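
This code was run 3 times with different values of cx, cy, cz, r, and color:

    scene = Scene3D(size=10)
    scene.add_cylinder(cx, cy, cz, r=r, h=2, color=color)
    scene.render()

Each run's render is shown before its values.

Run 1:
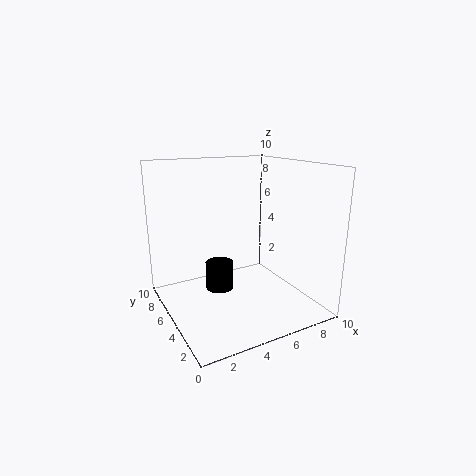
cx = 4, cy = 6, cz = 1, r = 1, color = 'black'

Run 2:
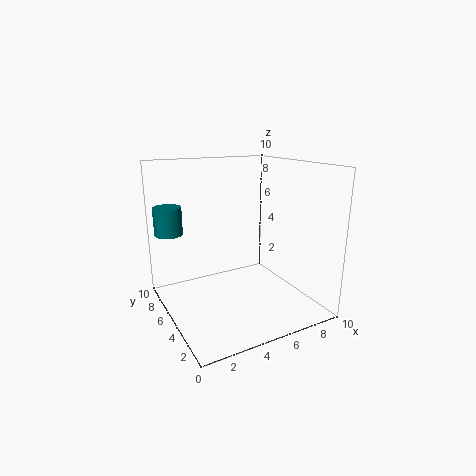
cx = 1, cy = 8, cz = 5, r = 1, color = 'teal'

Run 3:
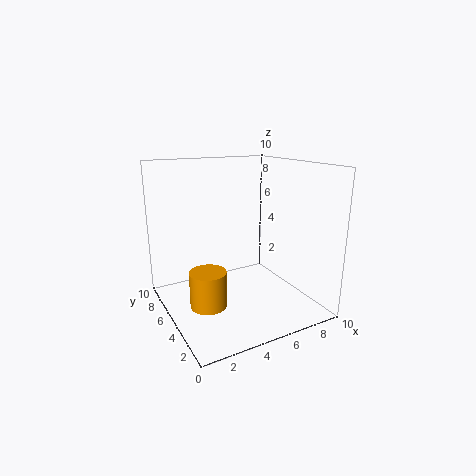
cx = 1, cy = 1, cz = 3, r = 1, color = 'orange'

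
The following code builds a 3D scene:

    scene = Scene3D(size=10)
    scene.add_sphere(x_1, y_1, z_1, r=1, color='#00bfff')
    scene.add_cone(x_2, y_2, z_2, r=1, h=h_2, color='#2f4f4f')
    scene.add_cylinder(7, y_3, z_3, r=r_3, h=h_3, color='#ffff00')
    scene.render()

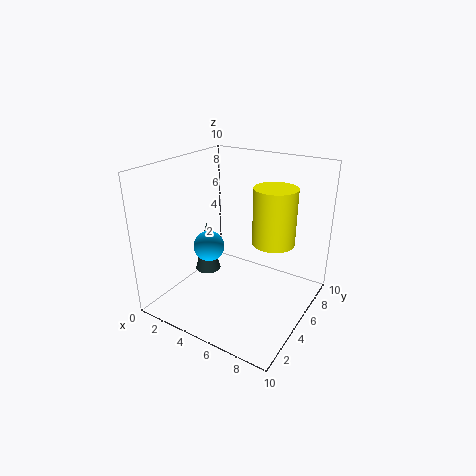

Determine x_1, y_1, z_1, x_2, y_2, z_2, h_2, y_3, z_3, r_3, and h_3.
x_1 = 4
y_1 = 3
z_1 = 5
x_2 = 1.5
y_2 = 6
z_2 = 1
h_2 = 4
y_3 = 6.5
z_3 = 4.5
r_3 = 1.5
h_3 = 4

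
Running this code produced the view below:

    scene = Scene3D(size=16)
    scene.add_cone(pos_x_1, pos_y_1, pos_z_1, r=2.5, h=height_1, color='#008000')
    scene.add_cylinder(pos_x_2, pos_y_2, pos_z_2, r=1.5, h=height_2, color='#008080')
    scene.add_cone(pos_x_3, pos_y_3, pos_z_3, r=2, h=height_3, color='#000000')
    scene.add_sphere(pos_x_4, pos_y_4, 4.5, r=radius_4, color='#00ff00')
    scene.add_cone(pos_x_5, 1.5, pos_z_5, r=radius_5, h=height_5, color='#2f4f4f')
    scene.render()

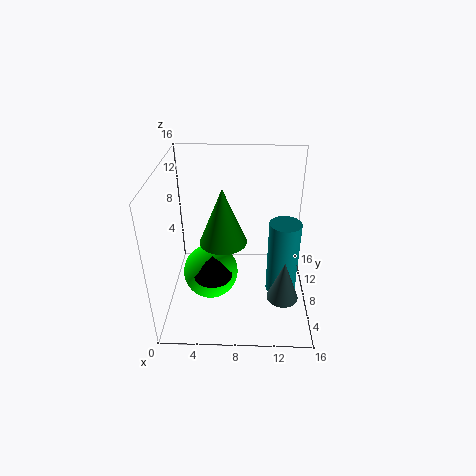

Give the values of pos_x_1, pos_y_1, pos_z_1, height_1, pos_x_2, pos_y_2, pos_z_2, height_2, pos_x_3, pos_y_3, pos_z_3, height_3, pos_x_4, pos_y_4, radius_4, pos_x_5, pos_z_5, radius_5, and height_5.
pos_x_1 = 6.5; pos_y_1 = 6.5; pos_z_1 = 8.5; height_1 = 6; pos_x_2 = 12.5; pos_y_2 = 3.5; pos_z_2 = 5; height_2 = 7.5; pos_x_3 = 5.5; pos_y_3 = 4.5; pos_z_3 = 5.5; height_3 = 2.5; pos_x_4 = 5; pos_y_4 = 6.5; radius_4 = 3; pos_x_5 = 12.5; pos_z_5 = 5.5; radius_5 = 1.5; height_5 = 4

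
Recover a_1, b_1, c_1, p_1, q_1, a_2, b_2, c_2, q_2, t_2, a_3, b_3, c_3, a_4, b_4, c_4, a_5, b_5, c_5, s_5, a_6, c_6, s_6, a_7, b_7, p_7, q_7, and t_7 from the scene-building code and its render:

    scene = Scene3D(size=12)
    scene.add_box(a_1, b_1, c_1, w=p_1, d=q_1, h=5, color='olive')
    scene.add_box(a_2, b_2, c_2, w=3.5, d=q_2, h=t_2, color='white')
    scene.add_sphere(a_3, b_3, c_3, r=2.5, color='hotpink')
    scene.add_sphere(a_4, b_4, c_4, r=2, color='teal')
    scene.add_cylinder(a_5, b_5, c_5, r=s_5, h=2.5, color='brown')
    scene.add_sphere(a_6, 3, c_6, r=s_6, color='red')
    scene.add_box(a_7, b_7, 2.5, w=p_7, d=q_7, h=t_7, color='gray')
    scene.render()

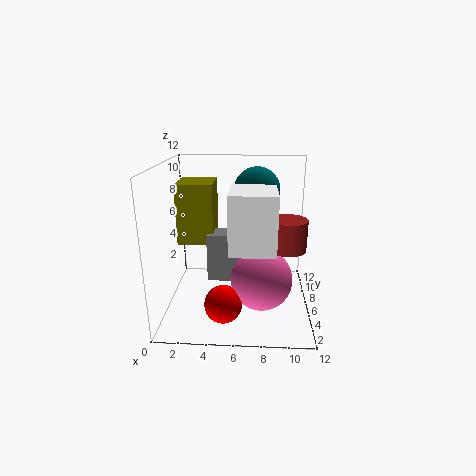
a_1 = 1, b_1 = 5.5, c_1 = 5.5, p_1 = 3, q_1 = 3.5, a_2 = 5.5, b_2 = 2, c_2 = 6, q_2 = 4, t_2 = 4.5, a_3 = 8, b_3 = 4.5, c_3 = 3, a_4 = 7.5, b_4 = 8.5, c_4 = 9.5, a_5 = 10, b_5 = 5, c_5 = 5.5, s_5 = 1.5, a_6 = 5, c_6 = 1.5, s_6 = 1.5, a_7 = 3.5, b_7 = 5, p_7 = 3, q_7 = 2, t_7 = 4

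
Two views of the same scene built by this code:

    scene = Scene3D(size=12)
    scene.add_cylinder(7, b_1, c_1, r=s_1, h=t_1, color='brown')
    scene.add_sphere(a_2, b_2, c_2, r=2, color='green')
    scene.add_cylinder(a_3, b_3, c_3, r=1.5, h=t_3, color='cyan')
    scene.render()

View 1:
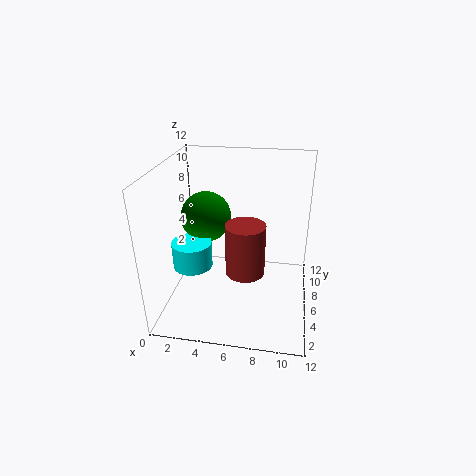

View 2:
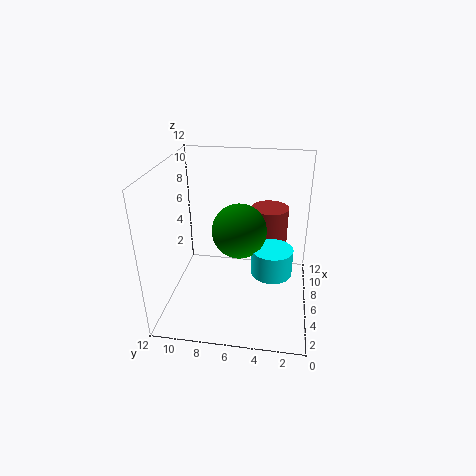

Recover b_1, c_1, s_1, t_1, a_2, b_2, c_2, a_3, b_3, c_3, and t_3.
b_1 = 3.5; c_1 = 4.5; s_1 = 1.5; t_1 = 4; a_2 = 3.5; b_2 = 5.5; c_2 = 8; a_3 = 3; b_3 = 3; c_3 = 5; t_3 = 2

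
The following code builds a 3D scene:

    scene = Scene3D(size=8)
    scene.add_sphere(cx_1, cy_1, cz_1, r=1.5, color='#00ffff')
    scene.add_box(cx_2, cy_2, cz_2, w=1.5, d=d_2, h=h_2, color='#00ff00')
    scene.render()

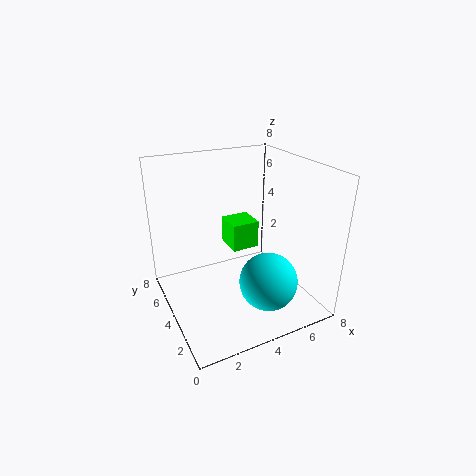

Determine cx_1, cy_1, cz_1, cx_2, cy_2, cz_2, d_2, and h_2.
cx_1 = 4.5
cy_1 = 1.5
cz_1 = 2.5
cx_2 = 3.5
cy_2 = 3.5
cz_2 = 3.5
d_2 = 1.5
h_2 = 1.5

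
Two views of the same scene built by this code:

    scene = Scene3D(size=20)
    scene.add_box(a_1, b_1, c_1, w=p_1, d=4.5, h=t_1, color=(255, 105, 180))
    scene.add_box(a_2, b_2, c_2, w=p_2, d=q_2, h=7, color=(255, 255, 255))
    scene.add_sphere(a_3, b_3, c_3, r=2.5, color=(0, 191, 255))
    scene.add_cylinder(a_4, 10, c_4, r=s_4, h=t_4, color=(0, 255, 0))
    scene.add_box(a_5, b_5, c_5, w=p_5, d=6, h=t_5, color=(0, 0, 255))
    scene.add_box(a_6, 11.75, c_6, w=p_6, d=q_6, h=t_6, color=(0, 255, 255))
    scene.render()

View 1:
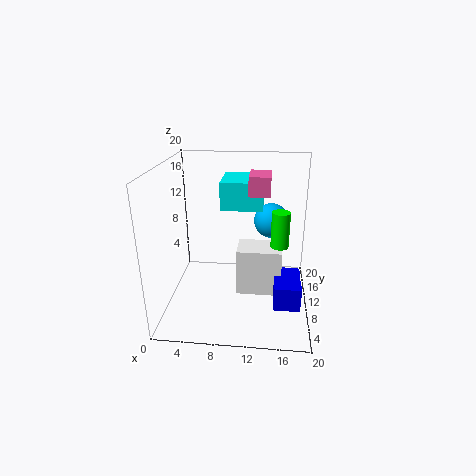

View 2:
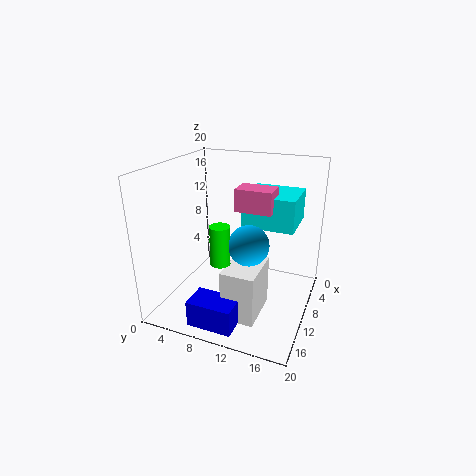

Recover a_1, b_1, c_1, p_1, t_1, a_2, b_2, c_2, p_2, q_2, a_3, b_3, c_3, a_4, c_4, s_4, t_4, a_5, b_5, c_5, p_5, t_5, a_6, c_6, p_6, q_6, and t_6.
a_1 = 11.25
b_1 = 11.25
c_1 = 15.5
p_1 = 3
t_1 = 2.75
a_2 = 9.75
b_2 = 10
c_2 = 0.75
p_2 = 6.5
q_2 = 4.5
a_3 = 14.5
b_3 = 13.25
c_3 = 11.5
a_4 = 15.75
c_4 = 9
s_4 = 1.25
t_4 = 5
a_5 = 15.25
b_5 = 6.5
c_5 = 0.75
p_5 = 3.75
t_5 = 3.5
a_6 = 7.25
c_6 = 13.25
p_6 = 6
q_6 = 6.5
t_6 = 4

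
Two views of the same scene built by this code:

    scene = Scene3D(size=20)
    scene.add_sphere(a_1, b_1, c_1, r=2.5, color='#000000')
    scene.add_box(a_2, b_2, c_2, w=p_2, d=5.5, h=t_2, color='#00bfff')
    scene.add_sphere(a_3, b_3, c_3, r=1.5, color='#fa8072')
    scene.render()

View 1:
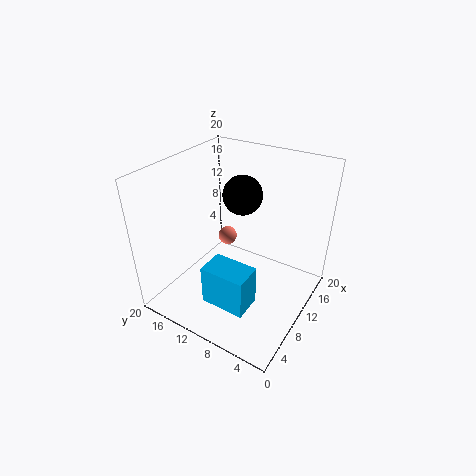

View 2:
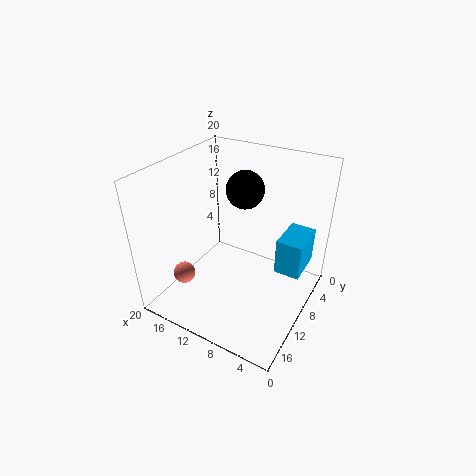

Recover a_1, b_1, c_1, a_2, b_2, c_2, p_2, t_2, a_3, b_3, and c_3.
a_1 = 9.5; b_1 = 9; c_1 = 17; a_2 = 1; b_2 = 4; c_2 = 6; p_2 = 3.5; t_2 = 5; a_3 = 15.5; b_3 = 15.5; c_3 = 5.5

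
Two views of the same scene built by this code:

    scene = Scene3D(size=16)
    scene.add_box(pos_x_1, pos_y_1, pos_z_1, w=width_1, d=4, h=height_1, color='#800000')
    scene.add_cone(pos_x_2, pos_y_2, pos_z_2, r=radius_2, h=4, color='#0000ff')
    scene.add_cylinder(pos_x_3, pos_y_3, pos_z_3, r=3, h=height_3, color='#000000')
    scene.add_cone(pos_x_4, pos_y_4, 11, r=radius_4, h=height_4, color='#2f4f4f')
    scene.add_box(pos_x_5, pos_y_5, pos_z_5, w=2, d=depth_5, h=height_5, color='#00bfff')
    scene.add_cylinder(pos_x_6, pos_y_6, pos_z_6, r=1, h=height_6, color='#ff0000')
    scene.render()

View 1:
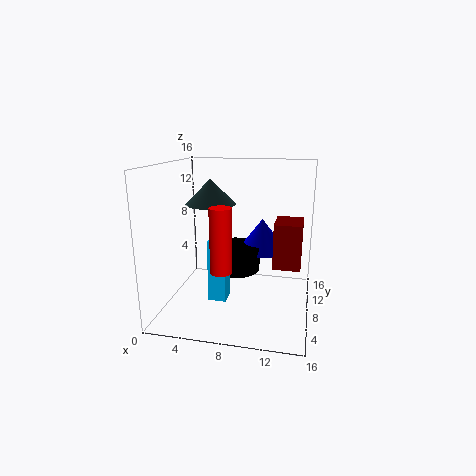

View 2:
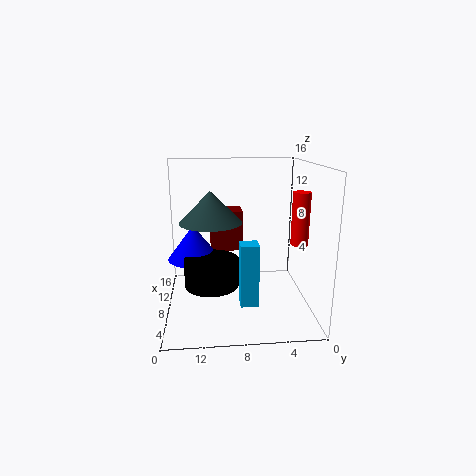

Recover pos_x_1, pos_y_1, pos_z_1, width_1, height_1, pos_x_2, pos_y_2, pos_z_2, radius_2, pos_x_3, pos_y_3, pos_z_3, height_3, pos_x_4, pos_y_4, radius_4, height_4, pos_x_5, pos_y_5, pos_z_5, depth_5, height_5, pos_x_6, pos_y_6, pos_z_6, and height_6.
pos_x_1 = 12; pos_y_1 = 7; pos_z_1 = 5; width_1 = 3; height_1 = 5; pos_x_2 = 10; pos_y_2 = 13; pos_z_2 = 5; radius_2 = 3; pos_x_3 = 7; pos_y_3 = 11; pos_z_3 = 3; height_3 = 3; pos_x_4 = 4; pos_y_4 = 11; radius_4 = 3; height_4 = 3; pos_x_5 = 5; pos_y_5 = 6; pos_z_5 = 1; depth_5 = 2; height_5 = 7; pos_x_6 = 8; pos_y_6 = 1; pos_z_6 = 7; height_6 = 6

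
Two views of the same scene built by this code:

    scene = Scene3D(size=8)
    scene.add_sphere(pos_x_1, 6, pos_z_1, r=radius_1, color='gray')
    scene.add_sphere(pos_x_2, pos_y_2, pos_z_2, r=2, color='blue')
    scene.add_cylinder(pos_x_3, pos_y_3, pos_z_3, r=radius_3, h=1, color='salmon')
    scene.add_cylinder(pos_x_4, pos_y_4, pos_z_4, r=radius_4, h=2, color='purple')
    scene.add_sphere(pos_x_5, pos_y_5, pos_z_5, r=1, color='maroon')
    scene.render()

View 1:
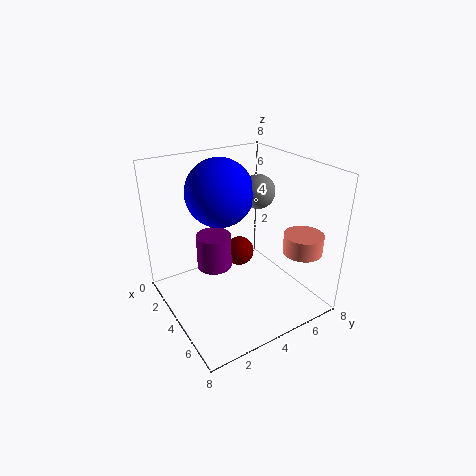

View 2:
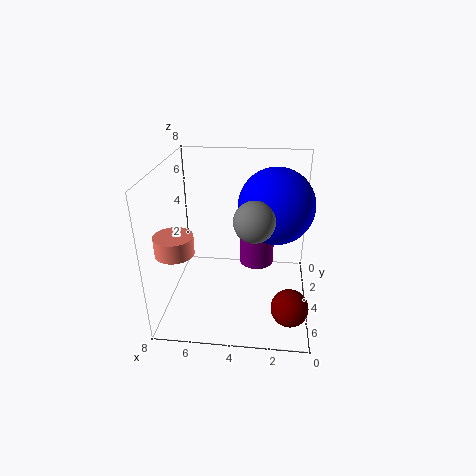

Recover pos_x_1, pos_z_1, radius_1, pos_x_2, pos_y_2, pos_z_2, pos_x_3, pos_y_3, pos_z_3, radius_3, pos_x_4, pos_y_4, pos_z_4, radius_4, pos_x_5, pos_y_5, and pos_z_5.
pos_x_1 = 3
pos_z_1 = 6
radius_1 = 1
pos_x_2 = 2
pos_y_2 = 4
pos_z_2 = 6
pos_x_3 = 7
pos_y_3 = 6
pos_z_3 = 4
radius_3 = 1
pos_x_4 = 3
pos_y_4 = 3
pos_z_4 = 2
radius_4 = 1
pos_x_5 = 1
pos_y_5 = 6
pos_z_5 = 1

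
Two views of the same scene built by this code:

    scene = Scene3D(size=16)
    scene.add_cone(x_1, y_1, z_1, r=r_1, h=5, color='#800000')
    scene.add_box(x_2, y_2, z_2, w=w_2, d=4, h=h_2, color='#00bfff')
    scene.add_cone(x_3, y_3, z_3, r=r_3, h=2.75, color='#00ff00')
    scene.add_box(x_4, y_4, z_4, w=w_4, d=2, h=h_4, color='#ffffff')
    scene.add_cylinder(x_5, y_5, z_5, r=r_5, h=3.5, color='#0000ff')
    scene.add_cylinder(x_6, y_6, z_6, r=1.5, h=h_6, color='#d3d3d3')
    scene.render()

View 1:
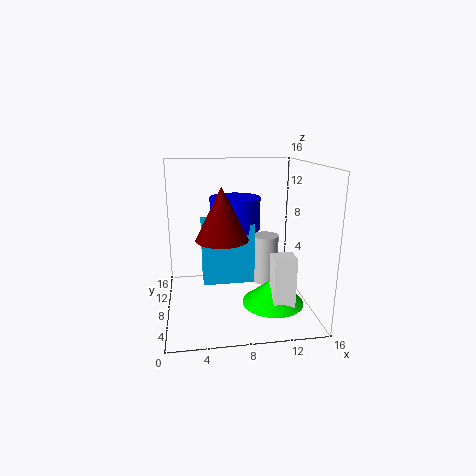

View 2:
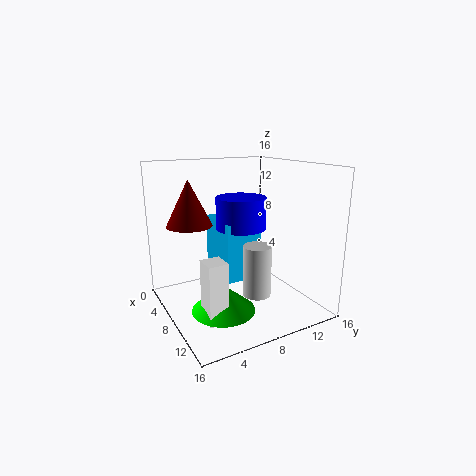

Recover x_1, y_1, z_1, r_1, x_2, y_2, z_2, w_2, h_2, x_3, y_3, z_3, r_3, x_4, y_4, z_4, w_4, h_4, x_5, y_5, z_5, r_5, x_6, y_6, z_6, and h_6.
x_1 = 5.75
y_1 = 3.25
z_1 = 9.5
r_1 = 2.5
x_2 = 4
y_2 = 6
z_2 = 3.5
w_2 = 5.5
h_2 = 6.5
x_3 = 11.25
y_3 = 4.5
z_3 = 1.75
r_3 = 3.25
x_4 = 10.75
y_4 = 2.25
z_4 = 1.25
w_4 = 2.25
h_4 = 6.25
x_5 = 7.75
y_5 = 8.5
z_5 = 9
r_5 = 2.75
x_6 = 11.25
y_6 = 8.5
z_6 = 2.5
h_6 = 5.5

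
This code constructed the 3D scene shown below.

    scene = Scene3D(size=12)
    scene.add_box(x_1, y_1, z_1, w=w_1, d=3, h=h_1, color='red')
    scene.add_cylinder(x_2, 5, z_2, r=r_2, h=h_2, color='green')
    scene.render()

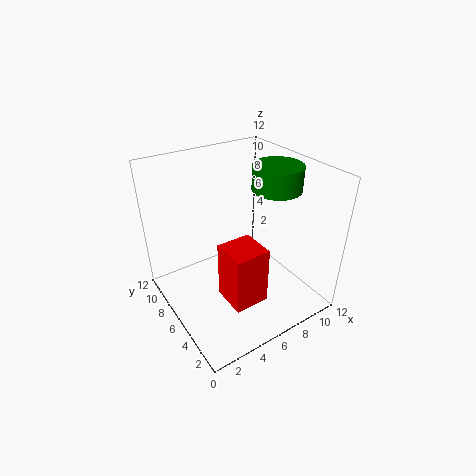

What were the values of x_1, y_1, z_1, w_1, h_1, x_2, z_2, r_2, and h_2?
x_1 = 4
y_1 = 3
z_1 = 1
w_1 = 3
h_1 = 5
x_2 = 9
z_2 = 10
r_2 = 2
h_2 = 2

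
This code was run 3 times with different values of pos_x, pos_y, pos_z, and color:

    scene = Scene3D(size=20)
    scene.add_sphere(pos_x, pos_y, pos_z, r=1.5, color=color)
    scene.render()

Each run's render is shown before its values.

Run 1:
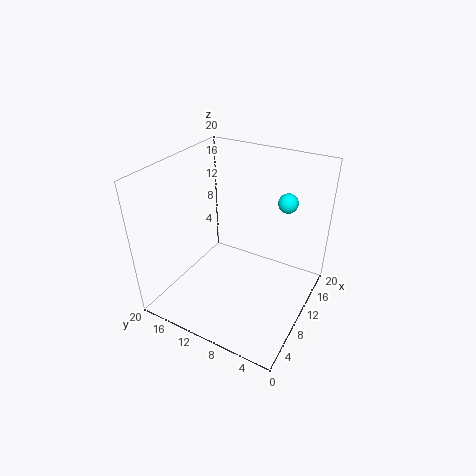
pos_x = 18
pos_y = 6
pos_z = 12.75
color = 'cyan'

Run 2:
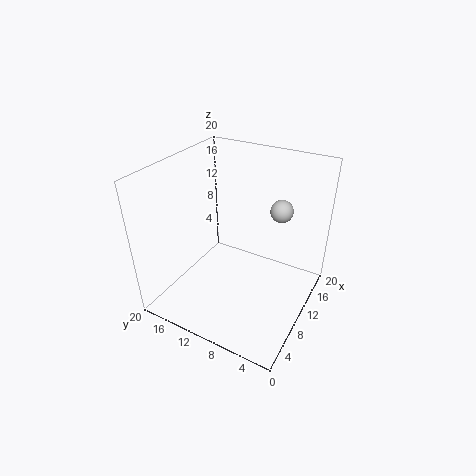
pos_x = 12.25
pos_y = 4.75
pos_z = 14.5
color = 'lightgray'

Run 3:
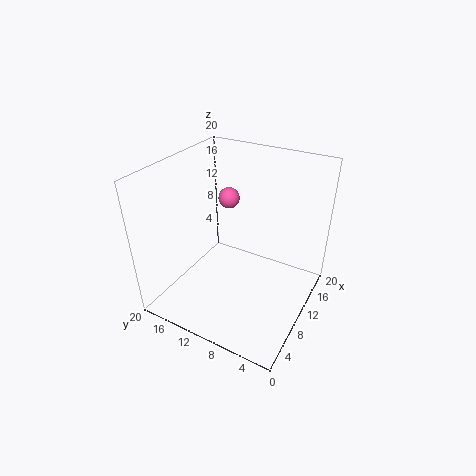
pos_x = 12.75
pos_y = 13
pos_z = 14.25
color = 'hotpink'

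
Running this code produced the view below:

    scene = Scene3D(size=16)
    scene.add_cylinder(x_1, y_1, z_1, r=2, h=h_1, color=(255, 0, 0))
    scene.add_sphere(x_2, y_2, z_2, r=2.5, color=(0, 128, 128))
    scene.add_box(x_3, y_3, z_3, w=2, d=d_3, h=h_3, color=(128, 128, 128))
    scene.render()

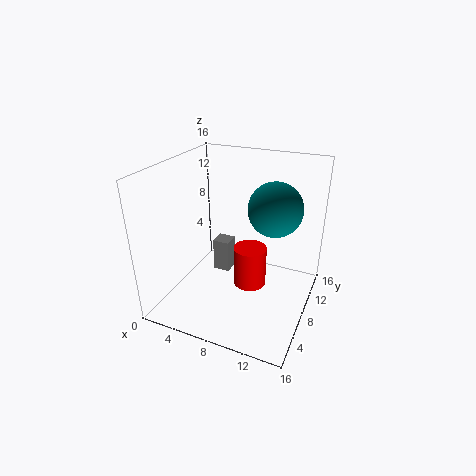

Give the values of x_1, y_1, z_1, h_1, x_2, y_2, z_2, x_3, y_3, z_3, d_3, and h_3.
x_1 = 8.5
y_1 = 10.5
z_1 = 0.5
h_1 = 5
x_2 = 13
y_2 = 5
z_2 = 13.5
x_3 = 4
y_3 = 9.5
z_3 = 2
d_3 = 2
h_3 = 4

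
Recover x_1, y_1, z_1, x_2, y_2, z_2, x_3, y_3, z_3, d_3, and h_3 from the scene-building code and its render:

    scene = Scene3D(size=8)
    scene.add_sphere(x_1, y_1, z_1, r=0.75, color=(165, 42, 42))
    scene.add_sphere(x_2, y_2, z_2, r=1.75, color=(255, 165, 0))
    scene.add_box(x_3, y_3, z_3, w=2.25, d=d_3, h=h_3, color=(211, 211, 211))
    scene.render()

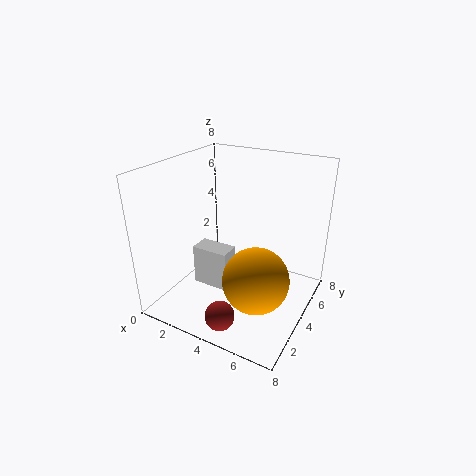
x_1 = 4.75, y_1 = 0.75, z_1 = 1.25, x_2 = 5.75, y_2 = 2.75, z_2 = 2.5, x_3 = 1, y_3 = 3.75, z_3 = 0.25, d_3 = 1.25, h_3 = 2.5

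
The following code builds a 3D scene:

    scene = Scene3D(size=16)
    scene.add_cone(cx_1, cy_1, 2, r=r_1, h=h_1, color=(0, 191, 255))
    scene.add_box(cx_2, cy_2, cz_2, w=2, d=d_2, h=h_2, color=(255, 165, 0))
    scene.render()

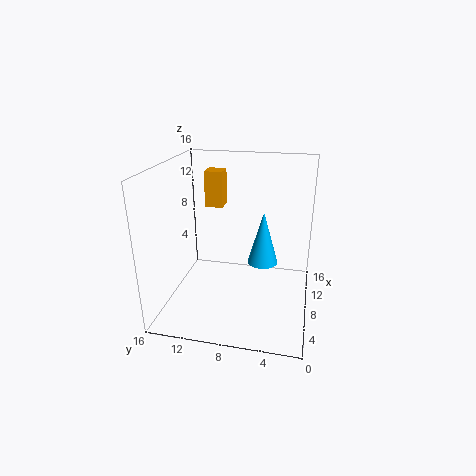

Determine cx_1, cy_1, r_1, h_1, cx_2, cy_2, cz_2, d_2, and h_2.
cx_1 = 14
cy_1 = 6
r_1 = 2
h_1 = 7
cx_2 = 9
cy_2 = 10
cz_2 = 11
d_2 = 2
h_2 = 4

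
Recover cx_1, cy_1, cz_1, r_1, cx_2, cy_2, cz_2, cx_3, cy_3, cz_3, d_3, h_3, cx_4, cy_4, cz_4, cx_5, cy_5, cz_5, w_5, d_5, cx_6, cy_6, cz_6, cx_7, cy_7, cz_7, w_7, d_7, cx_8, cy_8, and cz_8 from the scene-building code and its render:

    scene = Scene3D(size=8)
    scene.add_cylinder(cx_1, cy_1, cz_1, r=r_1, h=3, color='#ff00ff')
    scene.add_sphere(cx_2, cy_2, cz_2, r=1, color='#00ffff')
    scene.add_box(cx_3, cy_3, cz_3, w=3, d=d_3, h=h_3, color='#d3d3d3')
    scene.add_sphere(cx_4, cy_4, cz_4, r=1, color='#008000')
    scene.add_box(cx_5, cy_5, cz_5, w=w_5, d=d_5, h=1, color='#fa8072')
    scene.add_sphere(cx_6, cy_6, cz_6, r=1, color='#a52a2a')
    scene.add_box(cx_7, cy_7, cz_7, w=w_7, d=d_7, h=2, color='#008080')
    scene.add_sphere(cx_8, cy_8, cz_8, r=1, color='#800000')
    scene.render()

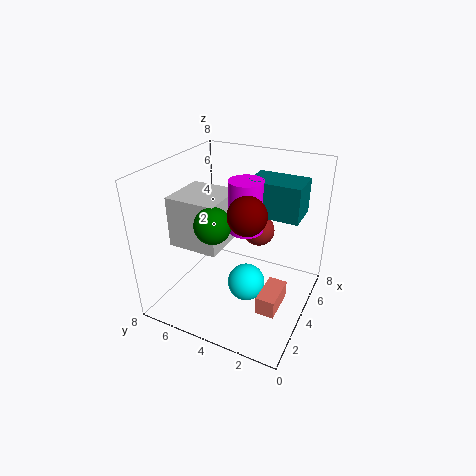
cx_1 = 5; cy_1 = 4; cz_1 = 4; r_1 = 1; cx_2 = 3; cy_2 = 3; cz_2 = 2; cx_3 = 3; cy_3 = 5; cz_3 = 3; d_3 = 3; h_3 = 3; cx_4 = 3; cy_4 = 5; cz_4 = 5; cx_5 = 2; cy_5 = 1; cz_5 = 1; w_5 = 2; d_5 = 1; cx_6 = 7; cy_6 = 4; cz_6 = 3; cx_7 = 5; cy_7 = 1; cz_7 = 5; w_7 = 2; d_7 = 3; cx_8 = 3; cy_8 = 3; cz_8 = 6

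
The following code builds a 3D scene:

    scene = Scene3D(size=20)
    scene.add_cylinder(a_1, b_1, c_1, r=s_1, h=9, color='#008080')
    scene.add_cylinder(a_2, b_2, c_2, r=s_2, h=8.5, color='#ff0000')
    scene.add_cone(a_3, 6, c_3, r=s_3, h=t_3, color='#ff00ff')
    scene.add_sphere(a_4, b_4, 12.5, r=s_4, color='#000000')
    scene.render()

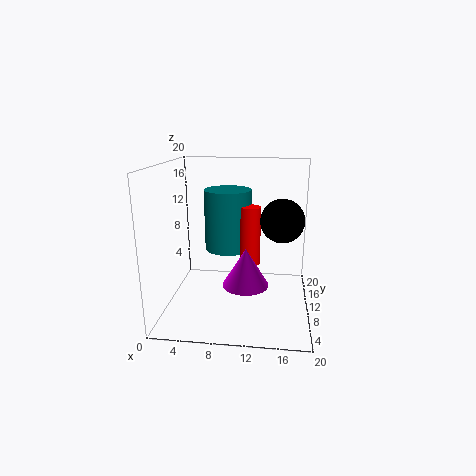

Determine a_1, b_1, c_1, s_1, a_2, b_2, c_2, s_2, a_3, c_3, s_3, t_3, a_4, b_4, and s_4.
a_1 = 8; b_1 = 14; c_1 = 7; s_1 = 3.5; a_2 = 11.5; b_2 = 12; c_2 = 5.5; s_2 = 1.5; a_3 = 11.5; c_3 = 5; s_3 = 3; t_3 = 5; a_4 = 16; b_4 = 10.5; s_4 = 3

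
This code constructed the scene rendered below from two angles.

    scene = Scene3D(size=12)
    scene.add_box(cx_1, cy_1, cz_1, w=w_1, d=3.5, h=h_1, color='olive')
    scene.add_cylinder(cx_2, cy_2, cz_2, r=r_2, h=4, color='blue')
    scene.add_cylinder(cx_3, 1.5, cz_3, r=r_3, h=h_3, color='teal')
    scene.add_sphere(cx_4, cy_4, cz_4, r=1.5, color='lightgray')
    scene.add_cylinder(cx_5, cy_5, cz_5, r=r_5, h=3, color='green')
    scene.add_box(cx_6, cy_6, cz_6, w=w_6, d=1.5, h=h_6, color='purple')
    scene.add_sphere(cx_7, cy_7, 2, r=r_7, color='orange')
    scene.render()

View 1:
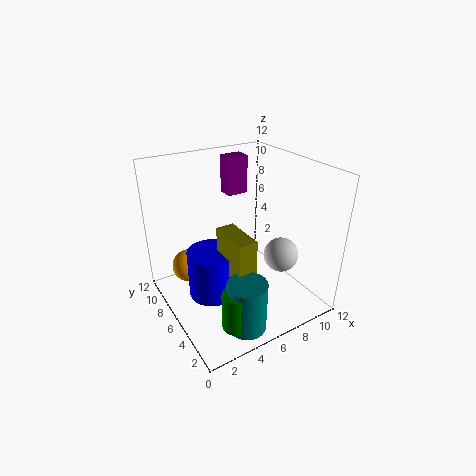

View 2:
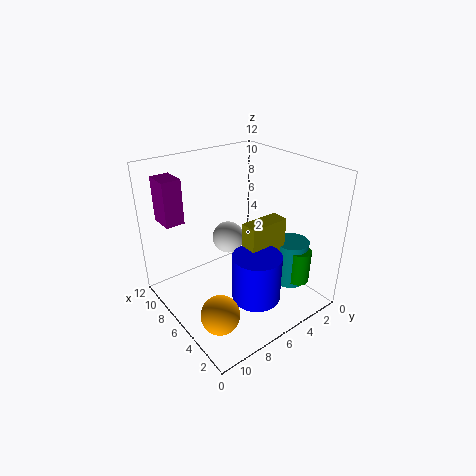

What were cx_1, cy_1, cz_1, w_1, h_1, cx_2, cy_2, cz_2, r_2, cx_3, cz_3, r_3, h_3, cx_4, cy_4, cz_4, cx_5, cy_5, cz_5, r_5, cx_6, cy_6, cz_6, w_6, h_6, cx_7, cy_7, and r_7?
cx_1 = 4; cy_1 = 2.5; cz_1 = 4; w_1 = 1.5; h_1 = 3.5; cx_2 = 3.5; cy_2 = 6; cz_2 = 1.5; r_2 = 2; cx_3 = 4; cz_3 = 1; r_3 = 1.5; h_3 = 4; cx_4 = 9.5; cy_4 = 4.5; cz_4 = 4; cx_5 = 3; cy_5 = 1.5; cz_5 = 1.5; r_5 = 1; cx_6 = 7.5; cy_6 = 10; cz_6 = 8; w_6 = 2; h_6 = 3.5; cx_7 = 3; cy_7 = 10; r_7 = 1.5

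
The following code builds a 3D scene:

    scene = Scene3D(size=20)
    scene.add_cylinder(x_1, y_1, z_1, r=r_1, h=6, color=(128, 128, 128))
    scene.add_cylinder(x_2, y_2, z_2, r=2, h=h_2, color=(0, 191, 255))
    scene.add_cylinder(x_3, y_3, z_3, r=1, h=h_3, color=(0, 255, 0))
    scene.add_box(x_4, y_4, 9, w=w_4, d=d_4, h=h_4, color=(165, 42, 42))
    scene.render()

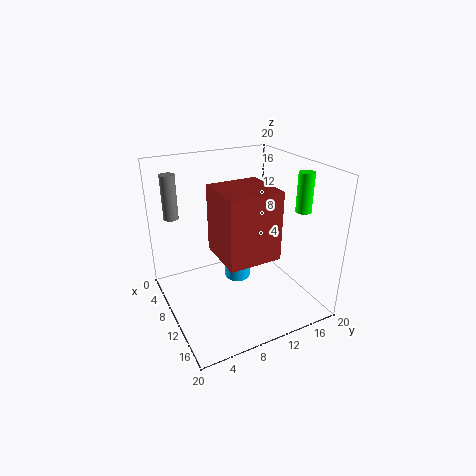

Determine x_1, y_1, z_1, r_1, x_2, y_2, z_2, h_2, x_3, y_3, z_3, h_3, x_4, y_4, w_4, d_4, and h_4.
x_1 = 6, y_1 = 2, z_1 = 13, r_1 = 1, x_2 = 6, y_2 = 12, z_2 = 1, h_2 = 3, x_3 = 16, y_3 = 16, z_3 = 15, h_3 = 5, x_4 = 9, y_4 = 6, w_4 = 7, d_4 = 7, h_4 = 9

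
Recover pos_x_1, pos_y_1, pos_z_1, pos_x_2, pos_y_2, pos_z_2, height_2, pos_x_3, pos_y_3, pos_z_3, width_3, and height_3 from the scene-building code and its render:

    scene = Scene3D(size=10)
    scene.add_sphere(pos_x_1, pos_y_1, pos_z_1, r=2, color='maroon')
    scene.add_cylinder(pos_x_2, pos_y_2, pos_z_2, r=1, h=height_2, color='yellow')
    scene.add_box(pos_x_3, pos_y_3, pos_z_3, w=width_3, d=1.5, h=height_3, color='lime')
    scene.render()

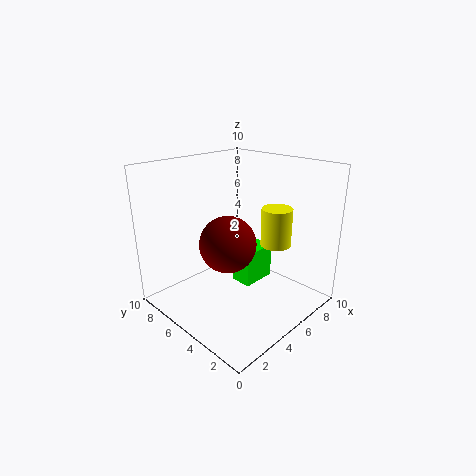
pos_x_1 = 4.5, pos_y_1 = 5.5, pos_z_1 = 4.5, pos_x_2 = 6, pos_y_2 = 2.5, pos_z_2 = 5, height_2 = 2.5, pos_x_3 = 5, pos_y_3 = 4, pos_z_3 = 1.5, width_3 = 2.5, height_3 = 2.5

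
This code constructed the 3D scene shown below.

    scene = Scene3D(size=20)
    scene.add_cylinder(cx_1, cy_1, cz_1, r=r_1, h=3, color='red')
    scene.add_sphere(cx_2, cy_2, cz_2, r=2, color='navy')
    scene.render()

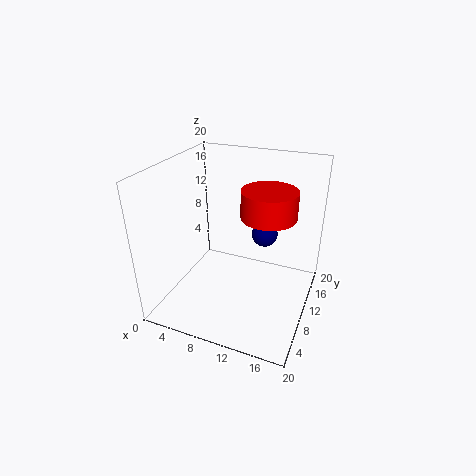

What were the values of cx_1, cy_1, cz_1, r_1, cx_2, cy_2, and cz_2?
cx_1 = 16, cy_1 = 4, cz_1 = 17, r_1 = 3, cx_2 = 12, cy_2 = 16, cz_2 = 8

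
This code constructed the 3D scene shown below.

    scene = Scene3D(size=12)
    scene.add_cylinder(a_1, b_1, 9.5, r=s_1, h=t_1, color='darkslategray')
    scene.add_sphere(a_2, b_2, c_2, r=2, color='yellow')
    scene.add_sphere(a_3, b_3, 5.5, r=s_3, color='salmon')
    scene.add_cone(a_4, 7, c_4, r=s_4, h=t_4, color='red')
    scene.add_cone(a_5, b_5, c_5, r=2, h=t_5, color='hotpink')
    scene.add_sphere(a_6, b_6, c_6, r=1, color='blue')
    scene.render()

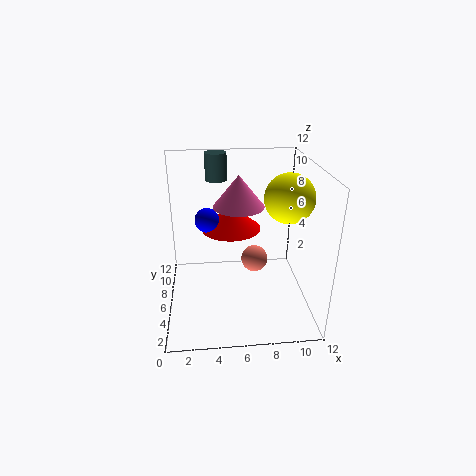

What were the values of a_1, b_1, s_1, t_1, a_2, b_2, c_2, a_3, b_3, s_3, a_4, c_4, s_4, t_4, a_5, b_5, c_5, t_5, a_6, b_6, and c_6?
a_1 = 4.5, b_1 = 11, s_1 = 1, t_1 = 2.5, a_2 = 10, b_2 = 5.5, c_2 = 9.5, a_3 = 7, b_3 = 3.5, s_3 = 1, a_4 = 5.5, c_4 = 6.5, s_4 = 2.5, t_4 = 2, a_5 = 6, b_5 = 5.5, c_5 = 9, t_5 = 2.5, a_6 = 3.5, b_6 = 6.5, c_6 = 7.5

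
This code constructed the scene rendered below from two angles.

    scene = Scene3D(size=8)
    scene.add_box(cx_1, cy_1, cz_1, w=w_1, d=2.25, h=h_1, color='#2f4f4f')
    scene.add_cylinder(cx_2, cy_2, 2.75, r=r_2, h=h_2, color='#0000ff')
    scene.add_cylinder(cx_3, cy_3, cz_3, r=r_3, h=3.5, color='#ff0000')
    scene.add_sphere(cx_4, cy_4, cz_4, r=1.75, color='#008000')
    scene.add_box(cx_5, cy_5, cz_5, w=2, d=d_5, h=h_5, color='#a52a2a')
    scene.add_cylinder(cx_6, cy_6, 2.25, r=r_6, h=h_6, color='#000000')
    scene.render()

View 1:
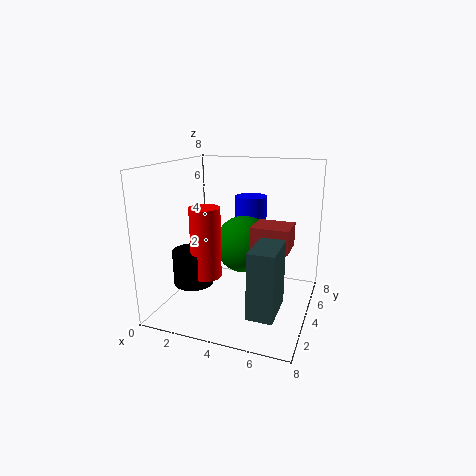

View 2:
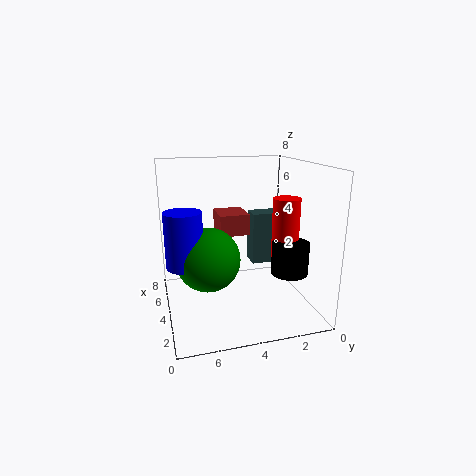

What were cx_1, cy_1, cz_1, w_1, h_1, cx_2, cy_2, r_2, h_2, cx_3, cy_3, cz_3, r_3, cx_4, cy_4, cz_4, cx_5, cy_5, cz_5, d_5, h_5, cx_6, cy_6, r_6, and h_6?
cx_1 = 5.75; cy_1 = 0.25; cz_1 = 1.5; w_1 = 1.25; h_1 = 3.25; cx_2 = 3.75; cy_2 = 7; r_2 = 1; h_2 = 3; cx_3 = 3.25; cy_3 = 1.5; cz_3 = 2.75; r_3 = 0.75; cx_4 = 3.75; cy_4 = 5.75; cz_4 = 3; cx_5 = 5; cy_5 = 3; cz_5 = 3.75; d_5 = 1.75; h_5 = 1.25; cx_6 = 2.5; cy_6 = 1.5; r_6 = 1; h_6 = 1.75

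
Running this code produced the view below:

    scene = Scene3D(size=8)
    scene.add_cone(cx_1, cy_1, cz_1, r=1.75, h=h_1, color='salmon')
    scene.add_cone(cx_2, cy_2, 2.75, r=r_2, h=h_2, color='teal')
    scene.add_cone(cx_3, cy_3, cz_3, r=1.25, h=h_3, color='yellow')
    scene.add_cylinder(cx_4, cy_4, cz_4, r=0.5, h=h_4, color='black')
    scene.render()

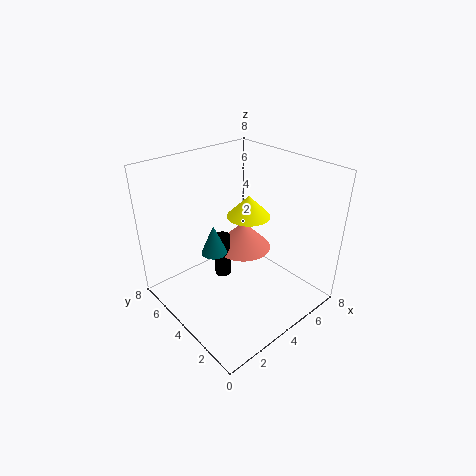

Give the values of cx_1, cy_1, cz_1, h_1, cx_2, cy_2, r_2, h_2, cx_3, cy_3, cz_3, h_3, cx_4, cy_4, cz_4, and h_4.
cx_1 = 5.75; cy_1 = 5.5; cz_1 = 2; h_1 = 1.75; cx_2 = 3.25; cy_2 = 5.25; r_2 = 0.75; h_2 = 1.75; cx_3 = 5.25; cy_3 = 4.5; cz_3 = 4.75; h_3 = 1.25; cx_4 = 4.25; cy_4 = 5.75; cz_4 = 0.5; h_4 = 2.75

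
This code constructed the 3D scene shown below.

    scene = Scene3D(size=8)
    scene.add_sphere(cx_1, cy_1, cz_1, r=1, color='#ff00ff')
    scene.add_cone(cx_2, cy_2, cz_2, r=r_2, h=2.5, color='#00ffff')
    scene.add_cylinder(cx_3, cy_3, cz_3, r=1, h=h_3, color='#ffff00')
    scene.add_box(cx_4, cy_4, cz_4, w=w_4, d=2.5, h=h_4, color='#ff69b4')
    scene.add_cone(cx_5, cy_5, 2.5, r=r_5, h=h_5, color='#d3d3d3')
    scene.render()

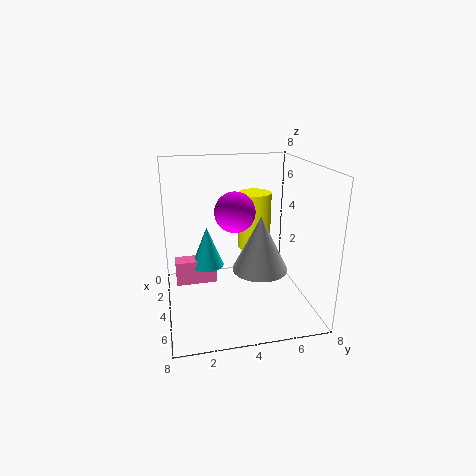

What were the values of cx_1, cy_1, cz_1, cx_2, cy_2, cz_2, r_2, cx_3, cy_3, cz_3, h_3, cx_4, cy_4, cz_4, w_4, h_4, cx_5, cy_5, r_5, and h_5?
cx_1 = 5.5, cy_1 = 3.5, cz_1 = 6, cx_2 = 2, cy_2 = 2.5, cz_2 = 1.5, r_2 = 1, cx_3 = 2, cy_3 = 5.5, cz_3 = 2.5, h_3 = 3.5, cx_4 = 1.5, cy_4 = 0.5, cz_4 = 0.5, w_4 = 1, h_4 = 1.5, cx_5 = 5, cy_5 = 5, r_5 = 1.5, h_5 = 3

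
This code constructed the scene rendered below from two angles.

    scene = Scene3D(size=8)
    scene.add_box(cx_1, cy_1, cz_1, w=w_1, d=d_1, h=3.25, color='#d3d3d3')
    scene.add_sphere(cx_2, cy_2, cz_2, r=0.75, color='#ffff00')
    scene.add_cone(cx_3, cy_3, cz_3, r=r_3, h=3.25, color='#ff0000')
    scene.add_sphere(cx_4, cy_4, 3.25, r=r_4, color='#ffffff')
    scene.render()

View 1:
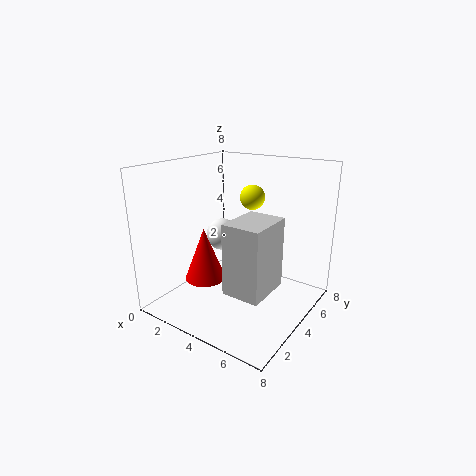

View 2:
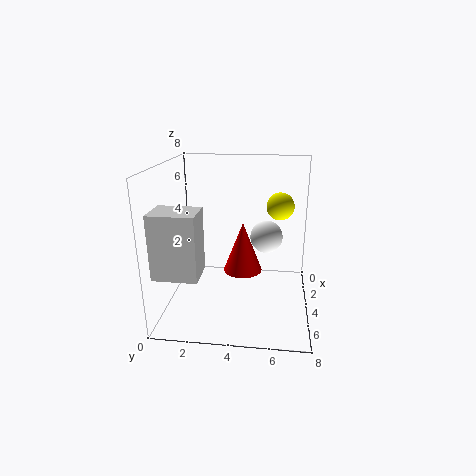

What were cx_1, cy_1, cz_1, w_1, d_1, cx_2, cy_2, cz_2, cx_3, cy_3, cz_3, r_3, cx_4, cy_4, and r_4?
cx_1 = 5.75, cy_1 = 0.25, cz_1 = 3, w_1 = 1.75, d_1 = 2.25, cx_2 = 3.5, cy_2 = 6.25, cz_2 = 5.75, cx_3 = 1.5, cy_3 = 4, cz_3 = 0.75, r_3 = 1.25, cx_4 = 1.75, cy_4 = 5.5, r_4 = 1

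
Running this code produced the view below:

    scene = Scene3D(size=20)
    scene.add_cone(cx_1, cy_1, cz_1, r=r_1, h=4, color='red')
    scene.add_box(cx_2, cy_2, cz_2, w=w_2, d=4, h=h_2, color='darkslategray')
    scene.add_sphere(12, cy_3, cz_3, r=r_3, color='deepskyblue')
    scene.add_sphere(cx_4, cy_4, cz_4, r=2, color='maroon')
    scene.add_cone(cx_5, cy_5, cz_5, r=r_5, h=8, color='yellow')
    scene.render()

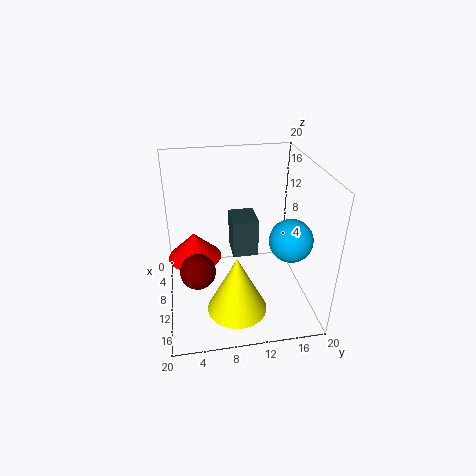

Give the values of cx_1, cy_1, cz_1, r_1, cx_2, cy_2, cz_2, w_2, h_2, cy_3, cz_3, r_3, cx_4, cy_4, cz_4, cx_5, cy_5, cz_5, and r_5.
cx_1 = 6
cy_1 = 4
cz_1 = 5
r_1 = 4
cx_2 = 1
cy_2 = 10
cz_2 = 4
w_2 = 5
h_2 = 6
cy_3 = 17
cz_3 = 10
r_3 = 3
cx_4 = 18
cy_4 = 4
cz_4 = 11
cx_5 = 15
cy_5 = 9
cz_5 = 2
r_5 = 4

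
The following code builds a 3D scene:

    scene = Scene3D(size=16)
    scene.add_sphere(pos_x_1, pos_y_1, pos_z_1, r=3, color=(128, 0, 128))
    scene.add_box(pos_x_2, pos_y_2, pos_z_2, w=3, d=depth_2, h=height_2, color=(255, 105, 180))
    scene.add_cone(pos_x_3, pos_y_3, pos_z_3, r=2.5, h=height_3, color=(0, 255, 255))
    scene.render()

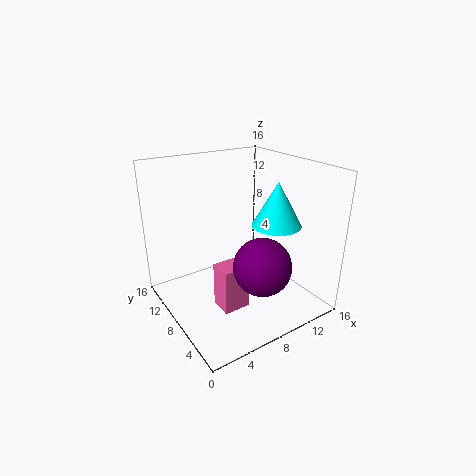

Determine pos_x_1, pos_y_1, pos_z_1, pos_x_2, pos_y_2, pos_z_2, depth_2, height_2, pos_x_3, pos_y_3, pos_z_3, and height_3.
pos_x_1 = 8, pos_y_1 = 3.5, pos_z_1 = 6.5, pos_x_2 = 4.5, pos_y_2 = 5, pos_z_2 = 1, depth_2 = 2.5, height_2 = 5, pos_x_3 = 10, pos_y_3 = 4, pos_z_3 = 10.5, height_3 = 4.5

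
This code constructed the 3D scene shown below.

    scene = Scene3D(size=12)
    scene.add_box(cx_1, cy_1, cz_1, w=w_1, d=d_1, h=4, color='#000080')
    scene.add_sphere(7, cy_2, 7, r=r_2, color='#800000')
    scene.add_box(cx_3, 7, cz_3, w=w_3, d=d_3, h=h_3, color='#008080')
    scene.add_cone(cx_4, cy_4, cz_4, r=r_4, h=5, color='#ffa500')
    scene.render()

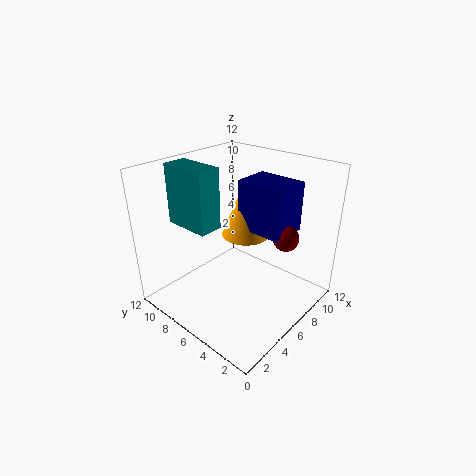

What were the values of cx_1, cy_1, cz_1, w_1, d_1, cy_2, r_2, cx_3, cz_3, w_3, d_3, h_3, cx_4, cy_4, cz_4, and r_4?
cx_1 = 6
cy_1 = 2
cz_1 = 7
w_1 = 3
d_1 = 4
cy_2 = 2
r_2 = 1
cx_3 = 3
cz_3 = 7
w_3 = 2
d_3 = 4
h_3 = 5
cx_4 = 7
cy_4 = 6
cz_4 = 6
r_4 = 2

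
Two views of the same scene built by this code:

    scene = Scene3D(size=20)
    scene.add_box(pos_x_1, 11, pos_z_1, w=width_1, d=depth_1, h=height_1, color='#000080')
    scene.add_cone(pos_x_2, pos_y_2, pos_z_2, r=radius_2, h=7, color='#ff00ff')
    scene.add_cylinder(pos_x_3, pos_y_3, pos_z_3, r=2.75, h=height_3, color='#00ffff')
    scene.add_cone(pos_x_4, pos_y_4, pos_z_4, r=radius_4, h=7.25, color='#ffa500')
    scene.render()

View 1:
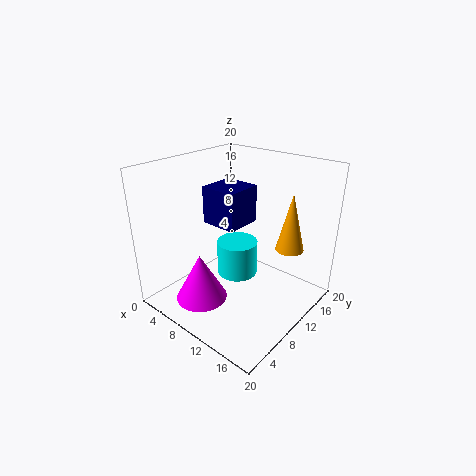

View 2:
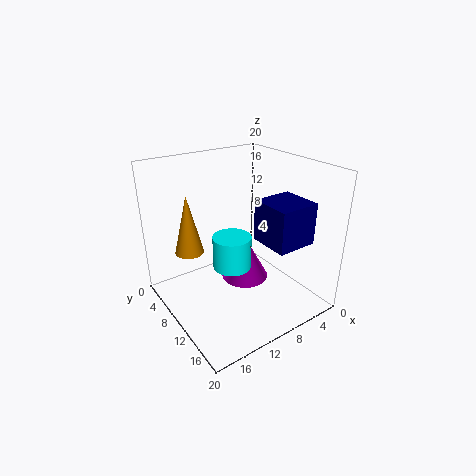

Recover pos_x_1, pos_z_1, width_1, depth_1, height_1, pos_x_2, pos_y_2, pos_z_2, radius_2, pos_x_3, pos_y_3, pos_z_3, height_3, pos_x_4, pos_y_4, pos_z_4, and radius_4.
pos_x_1 = 2.25, pos_z_1 = 9.75, width_1 = 5.75, depth_1 = 5.75, height_1 = 5.75, pos_x_2 = 6, pos_y_2 = 6.25, pos_z_2 = 0.25, radius_2 = 3.75, pos_x_3 = 10.5, pos_y_3 = 9.25, pos_z_3 = 5.25, height_3 = 4.75, pos_x_4 = 17.75, pos_y_4 = 10.75, pos_z_4 = 10.75, radius_4 = 1.75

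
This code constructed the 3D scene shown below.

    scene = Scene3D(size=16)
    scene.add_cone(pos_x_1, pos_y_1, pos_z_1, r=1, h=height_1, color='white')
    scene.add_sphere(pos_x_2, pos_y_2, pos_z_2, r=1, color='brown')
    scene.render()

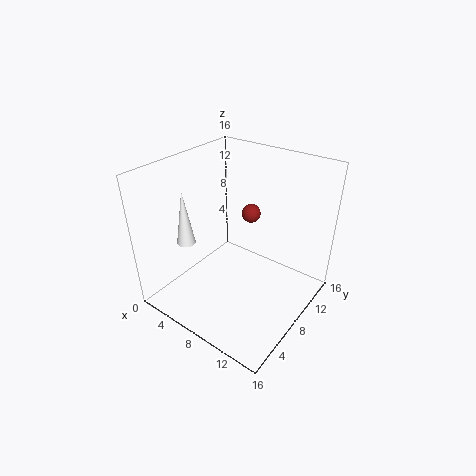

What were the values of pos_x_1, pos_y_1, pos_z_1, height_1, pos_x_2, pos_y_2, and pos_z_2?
pos_x_1 = 4
pos_y_1 = 4
pos_z_1 = 8
height_1 = 6
pos_x_2 = 9
pos_y_2 = 9
pos_z_2 = 11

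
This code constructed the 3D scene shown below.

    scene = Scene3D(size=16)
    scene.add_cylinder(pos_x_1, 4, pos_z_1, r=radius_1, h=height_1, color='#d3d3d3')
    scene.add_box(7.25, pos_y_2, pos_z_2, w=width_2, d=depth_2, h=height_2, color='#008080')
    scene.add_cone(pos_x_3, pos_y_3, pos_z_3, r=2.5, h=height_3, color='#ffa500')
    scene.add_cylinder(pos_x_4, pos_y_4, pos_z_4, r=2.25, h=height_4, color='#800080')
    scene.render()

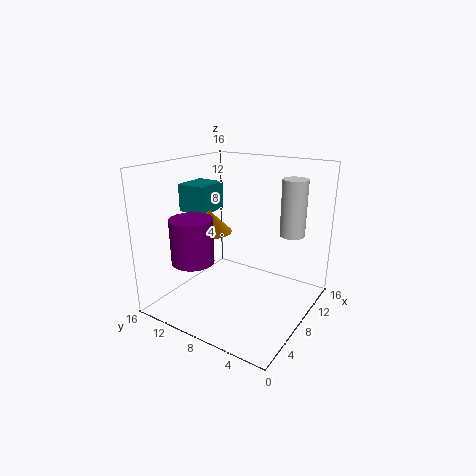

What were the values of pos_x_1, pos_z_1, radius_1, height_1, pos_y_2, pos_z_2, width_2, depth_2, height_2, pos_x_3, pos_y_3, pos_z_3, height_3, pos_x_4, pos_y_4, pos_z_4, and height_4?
pos_x_1 = 13.75, pos_z_1 = 7.25, radius_1 = 1.5, height_1 = 6.75, pos_y_2 = 12.25, pos_z_2 = 10, width_2 = 4, depth_2 = 3.5, height_2 = 3.25, pos_x_3 = 7.5, pos_y_3 = 11.5, pos_z_3 = 8.25, height_3 = 2.5, pos_x_4 = 3.5, pos_y_4 = 10.75, pos_z_4 = 6.25, height_4 = 4.75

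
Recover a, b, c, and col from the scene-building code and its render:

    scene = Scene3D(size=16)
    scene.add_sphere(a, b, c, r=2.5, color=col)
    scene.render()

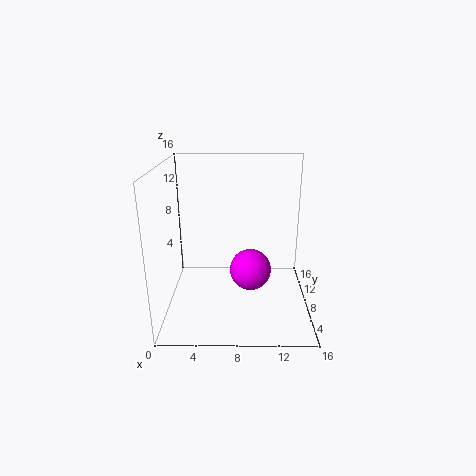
a = 9.5, b = 10, c = 3, col = 'magenta'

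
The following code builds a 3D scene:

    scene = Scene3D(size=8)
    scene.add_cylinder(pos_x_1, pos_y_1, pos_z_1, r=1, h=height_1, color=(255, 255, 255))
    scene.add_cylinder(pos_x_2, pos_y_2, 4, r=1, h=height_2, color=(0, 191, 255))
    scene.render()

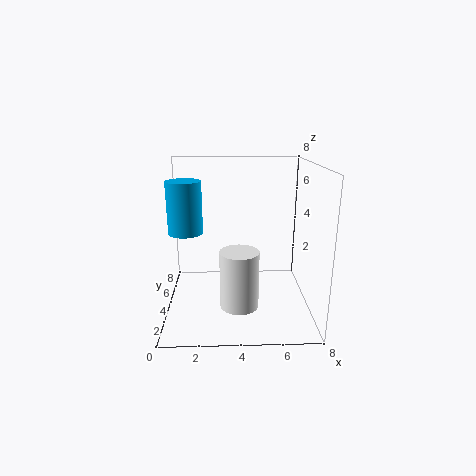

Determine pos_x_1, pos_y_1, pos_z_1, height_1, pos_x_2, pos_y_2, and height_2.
pos_x_1 = 4; pos_y_1 = 2; pos_z_1 = 1; height_1 = 3; pos_x_2 = 1; pos_y_2 = 5; height_2 = 3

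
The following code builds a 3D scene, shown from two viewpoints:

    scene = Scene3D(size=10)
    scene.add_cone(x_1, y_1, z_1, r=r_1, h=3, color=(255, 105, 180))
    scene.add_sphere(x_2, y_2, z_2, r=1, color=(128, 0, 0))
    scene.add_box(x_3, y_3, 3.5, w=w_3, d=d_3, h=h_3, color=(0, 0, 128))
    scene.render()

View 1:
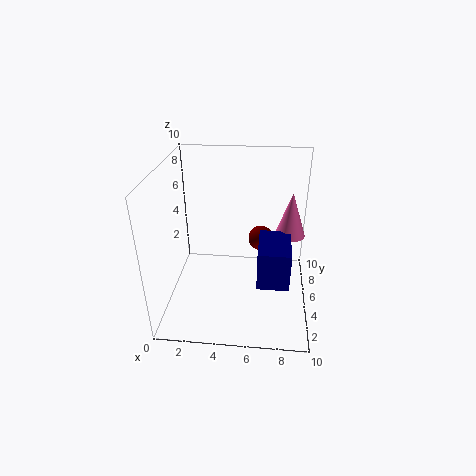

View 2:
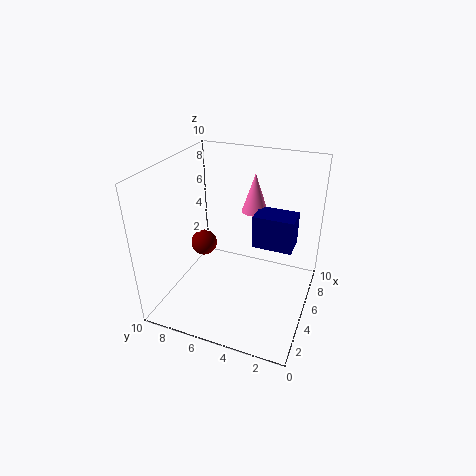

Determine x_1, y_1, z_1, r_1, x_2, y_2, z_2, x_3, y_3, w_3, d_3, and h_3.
x_1 = 8.5; y_1 = 5; z_1 = 5.5; r_1 = 1; x_2 = 6.5; y_2 = 8.5; z_2 = 3; x_3 = 6.5; y_3 = 1.5; w_3 = 2; d_3 = 3; h_3 = 2.5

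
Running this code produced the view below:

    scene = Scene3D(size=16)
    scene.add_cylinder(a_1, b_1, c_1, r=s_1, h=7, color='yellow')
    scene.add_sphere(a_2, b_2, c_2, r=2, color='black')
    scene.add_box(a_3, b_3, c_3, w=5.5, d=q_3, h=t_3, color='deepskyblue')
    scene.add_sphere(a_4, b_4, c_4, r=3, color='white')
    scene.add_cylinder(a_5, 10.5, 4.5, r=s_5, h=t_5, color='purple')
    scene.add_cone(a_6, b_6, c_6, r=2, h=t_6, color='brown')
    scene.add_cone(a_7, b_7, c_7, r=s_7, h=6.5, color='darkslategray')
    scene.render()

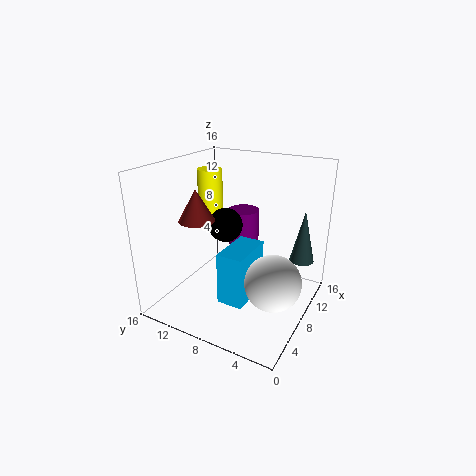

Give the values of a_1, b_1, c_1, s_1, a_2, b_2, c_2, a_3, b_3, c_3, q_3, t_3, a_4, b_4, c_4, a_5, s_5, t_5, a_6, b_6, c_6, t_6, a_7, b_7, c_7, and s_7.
a_1 = 11, b_1 = 13.5, c_1 = 7.5, s_1 = 1.5, a_2 = 9.5, b_2 = 10.5, c_2 = 8.5, a_3 = 5, b_3 = 6, c_3 = 1, q_3 = 3, t_3 = 6, a_4 = 6.5, b_4 = 3, c_4 = 4.5, a_5 = 14, s_5 = 2, t_5 = 4.5, a_6 = 6, b_6 = 12, c_6 = 10, t_6 = 3.5, a_7 = 14.5, b_7 = 2.5, c_7 = 3.5, s_7 = 1.5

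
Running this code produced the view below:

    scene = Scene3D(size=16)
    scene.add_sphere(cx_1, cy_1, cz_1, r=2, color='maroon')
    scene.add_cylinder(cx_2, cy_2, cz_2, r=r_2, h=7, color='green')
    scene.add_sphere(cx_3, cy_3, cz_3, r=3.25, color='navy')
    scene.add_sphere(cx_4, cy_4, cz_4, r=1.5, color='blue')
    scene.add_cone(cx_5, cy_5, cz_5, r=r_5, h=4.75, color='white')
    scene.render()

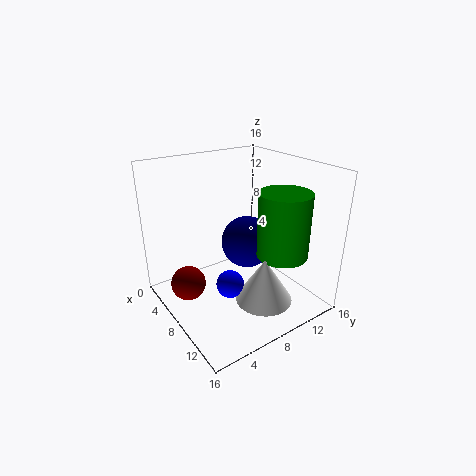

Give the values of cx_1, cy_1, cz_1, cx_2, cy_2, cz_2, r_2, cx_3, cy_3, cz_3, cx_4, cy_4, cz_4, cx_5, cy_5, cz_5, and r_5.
cx_1 = 5, cy_1 = 3, cz_1 = 2.25, cx_2 = 12, cy_2 = 11, cz_2 = 6.75, r_2 = 2.75, cx_3 = 5, cy_3 = 11.5, cz_3 = 5.25, cx_4 = 9.75, cy_4 = 5.75, cz_4 = 3.75, cx_5 = 12.5, cy_5 = 8.25, cz_5 = 2.5, r_5 = 3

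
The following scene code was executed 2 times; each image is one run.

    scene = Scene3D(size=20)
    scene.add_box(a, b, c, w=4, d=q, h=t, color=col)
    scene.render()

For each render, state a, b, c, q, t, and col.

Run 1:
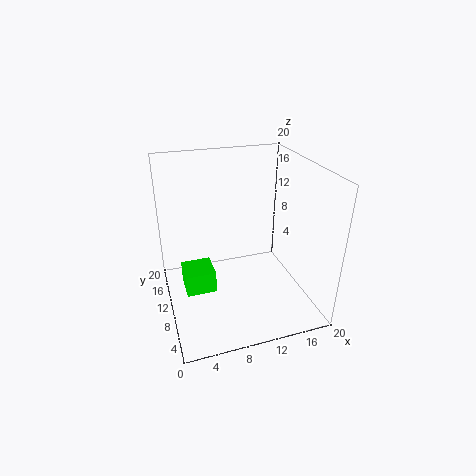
a = 2
b = 7
c = 4
q = 4
t = 3
col = 'lime'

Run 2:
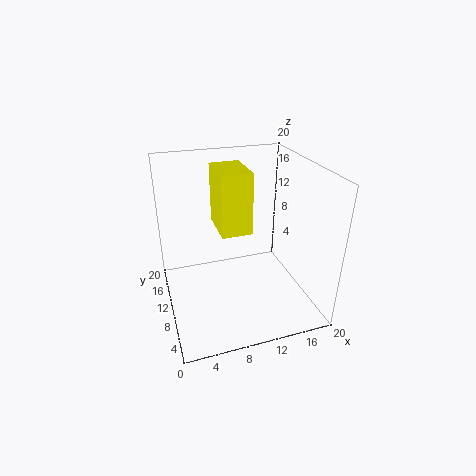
a = 7
b = 7
c = 12
q = 6
t = 8
col = 'yellow'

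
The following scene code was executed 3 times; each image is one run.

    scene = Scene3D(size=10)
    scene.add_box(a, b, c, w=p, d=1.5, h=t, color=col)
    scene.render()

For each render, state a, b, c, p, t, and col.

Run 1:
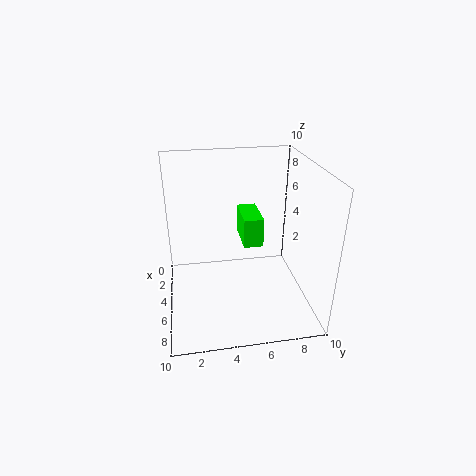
a = 0.25; b = 5.75; c = 3.25; p = 3.25; t = 2.25; col = 'lime'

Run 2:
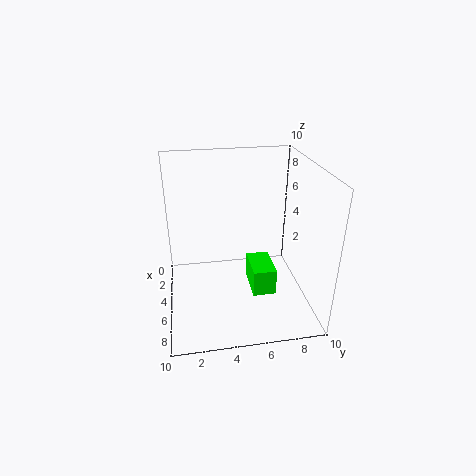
a = 5.5; b = 5.5; c = 2.25; p = 2.5; t = 1.75; col = 'lime'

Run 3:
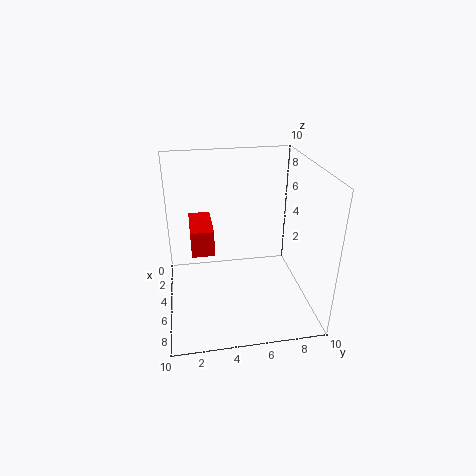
a = 3; b = 1.75; c = 4.5; p = 3.25; t = 1.75; col = 'red'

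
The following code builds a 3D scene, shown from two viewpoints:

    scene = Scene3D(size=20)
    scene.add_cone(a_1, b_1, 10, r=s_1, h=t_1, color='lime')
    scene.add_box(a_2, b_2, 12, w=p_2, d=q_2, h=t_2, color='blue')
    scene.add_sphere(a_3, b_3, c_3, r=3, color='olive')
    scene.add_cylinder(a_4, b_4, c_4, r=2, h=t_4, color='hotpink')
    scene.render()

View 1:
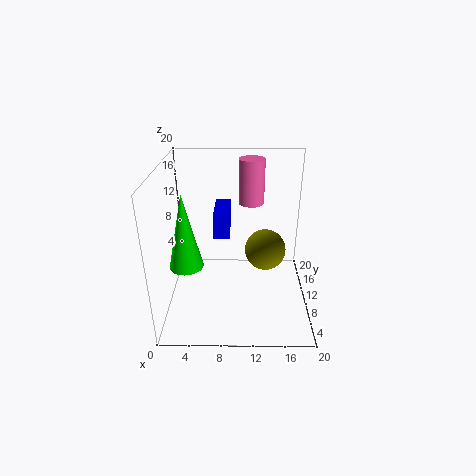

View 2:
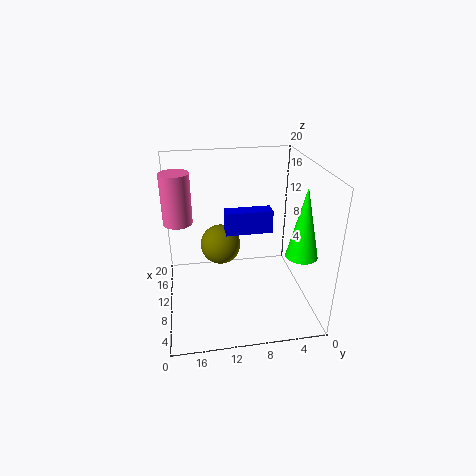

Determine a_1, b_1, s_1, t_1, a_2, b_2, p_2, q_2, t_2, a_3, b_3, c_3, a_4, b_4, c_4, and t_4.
a_1 = 4
b_1 = 3
s_1 = 2
t_1 = 9
a_2 = 7
b_2 = 6
p_2 = 2
q_2 = 6
t_2 = 3
a_3 = 14
b_3 = 12
c_3 = 7
a_4 = 12
b_4 = 18
c_4 = 12
t_4 = 7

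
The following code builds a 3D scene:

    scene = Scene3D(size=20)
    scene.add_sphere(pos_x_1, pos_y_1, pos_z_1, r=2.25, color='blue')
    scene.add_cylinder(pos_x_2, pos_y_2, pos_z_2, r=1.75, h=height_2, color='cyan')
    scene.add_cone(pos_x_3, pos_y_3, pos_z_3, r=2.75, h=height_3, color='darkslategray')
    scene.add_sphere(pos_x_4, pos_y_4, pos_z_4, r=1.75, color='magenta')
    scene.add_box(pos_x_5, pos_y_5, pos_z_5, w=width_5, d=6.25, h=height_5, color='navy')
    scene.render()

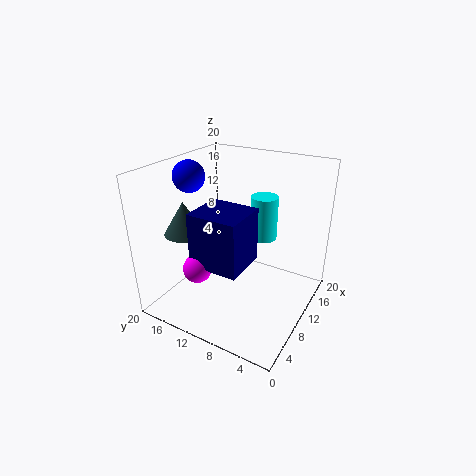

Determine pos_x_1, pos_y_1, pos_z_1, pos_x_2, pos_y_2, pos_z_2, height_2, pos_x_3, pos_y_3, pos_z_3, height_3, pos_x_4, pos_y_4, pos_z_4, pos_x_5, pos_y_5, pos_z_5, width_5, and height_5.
pos_x_1 = 9.5; pos_y_1 = 17.5; pos_z_1 = 17.75; pos_x_2 = 10.75; pos_y_2 = 6.5; pos_z_2 = 10.75; height_2 = 5.75; pos_x_3 = 6; pos_y_3 = 16; pos_z_3 = 11; height_3 = 4.5; pos_x_4 = 2.25; pos_y_4 = 11.25; pos_z_4 = 9; pos_x_5 = 1.75; pos_y_5 = 5.75; pos_z_5 = 9.5; width_5 = 5.75; height_5 = 6.75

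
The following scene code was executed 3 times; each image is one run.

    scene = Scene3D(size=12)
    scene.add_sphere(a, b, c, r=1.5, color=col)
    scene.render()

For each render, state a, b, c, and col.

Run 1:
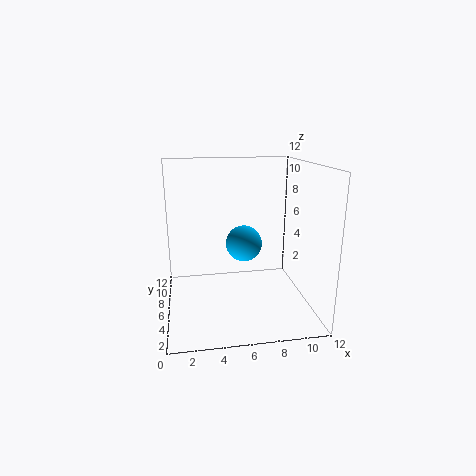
a = 6.5; b = 6; c = 5.5; col = 'deepskyblue'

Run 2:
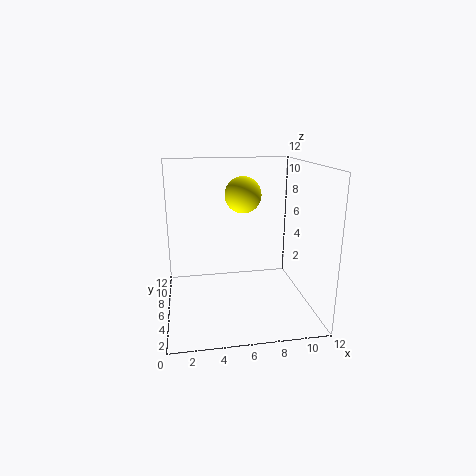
a = 6.5; b = 6.5; c = 9.5; col = 'yellow'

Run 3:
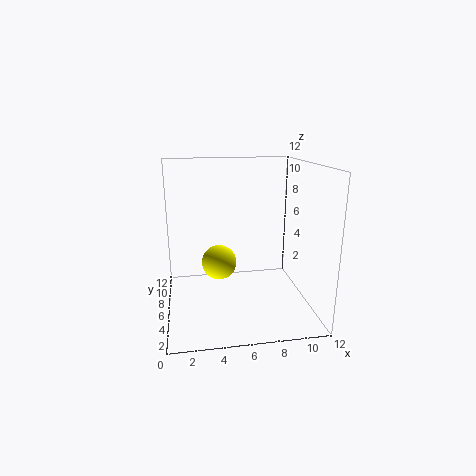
a = 4.5; b = 7; c = 3.5; col = 'yellow'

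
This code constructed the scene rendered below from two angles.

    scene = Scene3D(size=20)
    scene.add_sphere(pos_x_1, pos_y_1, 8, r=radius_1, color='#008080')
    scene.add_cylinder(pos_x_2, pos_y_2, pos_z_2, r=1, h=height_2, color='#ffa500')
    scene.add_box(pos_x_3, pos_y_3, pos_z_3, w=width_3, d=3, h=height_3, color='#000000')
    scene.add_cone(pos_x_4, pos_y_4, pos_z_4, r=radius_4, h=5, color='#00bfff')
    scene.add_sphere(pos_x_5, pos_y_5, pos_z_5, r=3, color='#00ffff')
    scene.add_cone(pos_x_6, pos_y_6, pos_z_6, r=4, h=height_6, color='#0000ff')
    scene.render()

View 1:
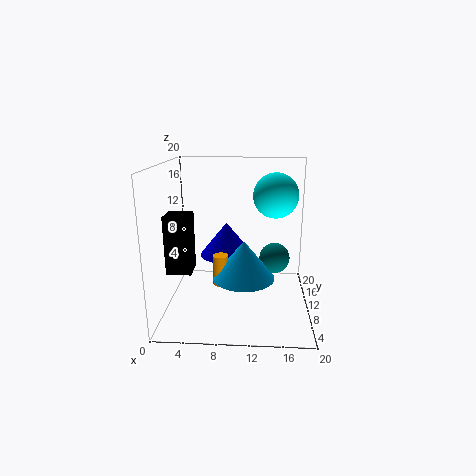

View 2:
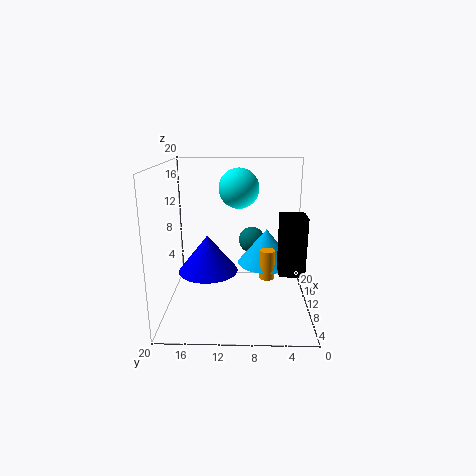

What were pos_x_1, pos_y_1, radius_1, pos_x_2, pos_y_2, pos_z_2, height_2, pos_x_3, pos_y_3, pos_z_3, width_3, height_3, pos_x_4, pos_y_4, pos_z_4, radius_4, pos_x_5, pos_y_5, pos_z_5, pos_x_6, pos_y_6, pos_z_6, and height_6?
pos_x_1 = 15
pos_y_1 = 8
radius_1 = 2
pos_x_2 = 8
pos_y_2 = 6
pos_z_2 = 5
height_2 = 4
pos_x_3 = 2
pos_y_3 = 2
pos_z_3 = 8
width_3 = 3
height_3 = 7
pos_x_4 = 11
pos_y_4 = 6
pos_z_4 = 6
radius_4 = 4
pos_x_5 = 15
pos_y_5 = 10
pos_z_5 = 16
pos_x_6 = 8
pos_y_6 = 14
pos_z_6 = 6
height_6 = 5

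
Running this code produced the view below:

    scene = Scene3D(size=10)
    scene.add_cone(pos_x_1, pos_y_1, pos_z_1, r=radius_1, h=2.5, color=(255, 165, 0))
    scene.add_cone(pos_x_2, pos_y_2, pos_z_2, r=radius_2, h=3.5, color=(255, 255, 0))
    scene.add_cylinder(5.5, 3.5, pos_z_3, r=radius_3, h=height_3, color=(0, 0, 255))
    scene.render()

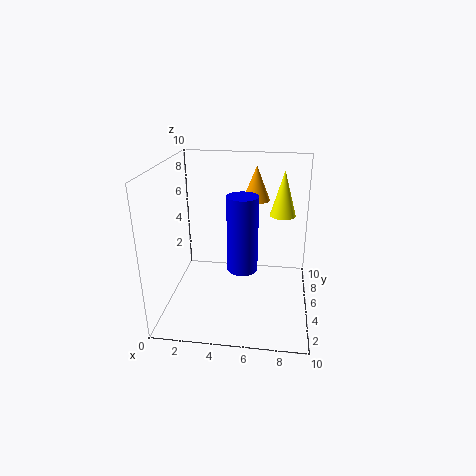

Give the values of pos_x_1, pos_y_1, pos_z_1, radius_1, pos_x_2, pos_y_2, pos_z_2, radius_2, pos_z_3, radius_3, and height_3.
pos_x_1 = 6; pos_y_1 = 7.5; pos_z_1 = 7; radius_1 = 1; pos_x_2 = 8; pos_y_2 = 8.5; pos_z_2 = 5.5; radius_2 = 1; pos_z_3 = 3.5; radius_3 = 1; height_3 = 5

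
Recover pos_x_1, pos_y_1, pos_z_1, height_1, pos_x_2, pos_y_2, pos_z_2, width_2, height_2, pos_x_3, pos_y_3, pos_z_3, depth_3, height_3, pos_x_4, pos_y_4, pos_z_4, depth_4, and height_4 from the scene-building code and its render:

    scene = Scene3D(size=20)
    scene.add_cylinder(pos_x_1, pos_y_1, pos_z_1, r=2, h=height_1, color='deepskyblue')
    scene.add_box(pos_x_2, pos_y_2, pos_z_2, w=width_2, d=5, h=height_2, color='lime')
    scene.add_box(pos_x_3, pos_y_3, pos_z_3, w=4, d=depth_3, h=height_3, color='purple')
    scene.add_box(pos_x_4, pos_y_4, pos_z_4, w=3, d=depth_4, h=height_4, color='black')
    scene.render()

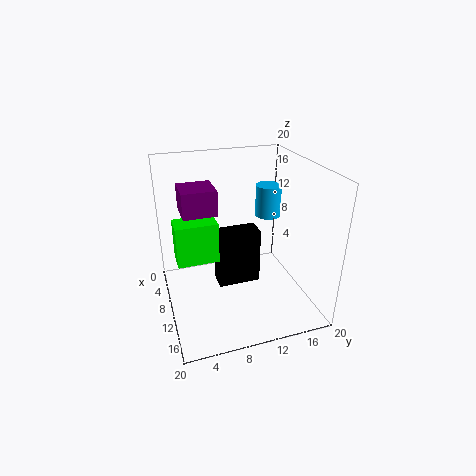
pos_x_1 = 4
pos_y_1 = 17
pos_z_1 = 10
height_1 = 5
pos_x_2 = 12
pos_y_2 = 1
pos_z_2 = 10
width_2 = 3
height_2 = 5
pos_x_3 = 11
pos_y_3 = 2
pos_z_3 = 16
depth_3 = 4
height_3 = 3
pos_x_4 = 8
pos_y_4 = 7
pos_z_4 = 3
depth_4 = 6
height_4 = 8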